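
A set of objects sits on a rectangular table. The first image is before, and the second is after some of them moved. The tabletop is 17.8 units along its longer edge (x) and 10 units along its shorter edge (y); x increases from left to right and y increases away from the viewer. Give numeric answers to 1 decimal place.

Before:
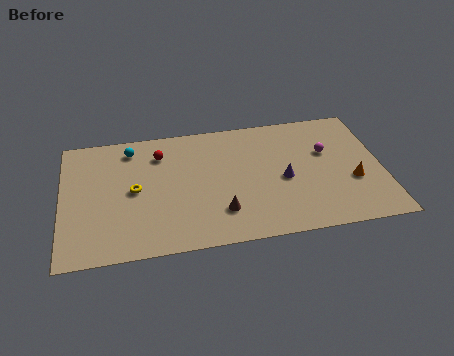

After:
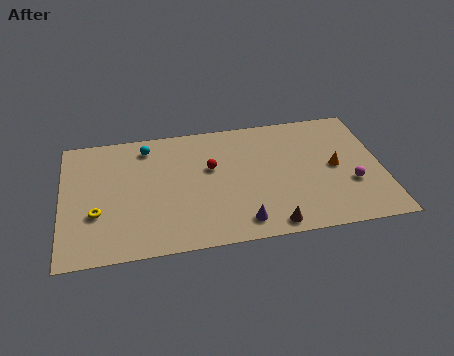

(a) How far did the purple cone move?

3.9

The purple cone moved from about (12.3, 4.5) to (9.8, 1.5), a distance of √(2.5² + 3.0²) ≈ 3.9.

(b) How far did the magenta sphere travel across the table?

3.0

The magenta sphere was near (14.8, 6.3) before and (16.0, 3.5) after, so it travelled √(1.2² + 2.8²) ≈ 3.0 units.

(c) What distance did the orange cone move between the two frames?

1.6

The orange cone moved from about (16.1, 3.7) to (15.2, 5.0), a distance of √(0.9² + 1.3²) ≈ 1.6.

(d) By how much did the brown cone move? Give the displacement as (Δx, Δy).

(2.7, -1.5)

The brown cone was at about (8.7, 2.5) and moved to about (11.4, 1.0).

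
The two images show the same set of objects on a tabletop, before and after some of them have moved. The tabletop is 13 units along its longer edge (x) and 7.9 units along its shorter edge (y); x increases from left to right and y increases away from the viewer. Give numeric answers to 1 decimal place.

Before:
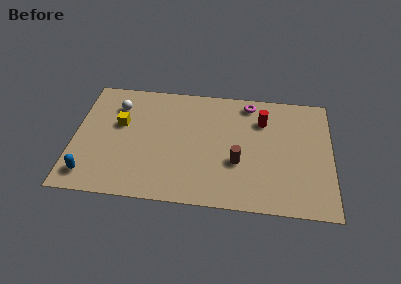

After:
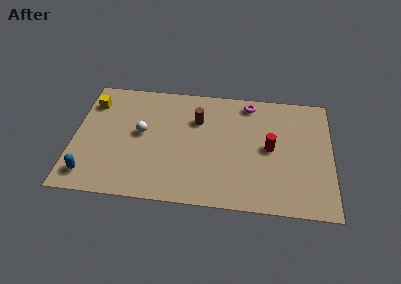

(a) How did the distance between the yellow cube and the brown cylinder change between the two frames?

-0.9

Before: roughly 6.3 units apart; after: 5.4. That's 0.9 units closer together.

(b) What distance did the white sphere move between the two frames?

2.1

The white sphere moved from about (2.1, 6.0) to (3.4, 4.3), a distance of √(1.3² + 1.7²) ≈ 2.1.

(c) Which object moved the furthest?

the brown cylinder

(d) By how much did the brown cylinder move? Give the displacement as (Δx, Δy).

(-2.1, 2.6)

From the two frames, the brown cylinder sits at roughly (8.3, 2.9) before and (6.2, 5.5) after.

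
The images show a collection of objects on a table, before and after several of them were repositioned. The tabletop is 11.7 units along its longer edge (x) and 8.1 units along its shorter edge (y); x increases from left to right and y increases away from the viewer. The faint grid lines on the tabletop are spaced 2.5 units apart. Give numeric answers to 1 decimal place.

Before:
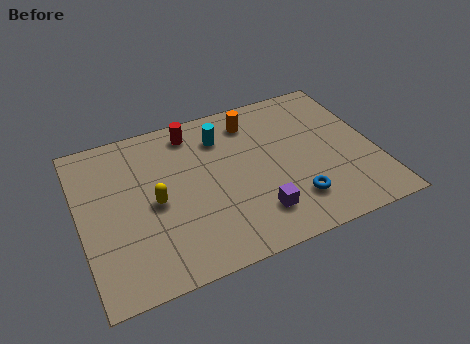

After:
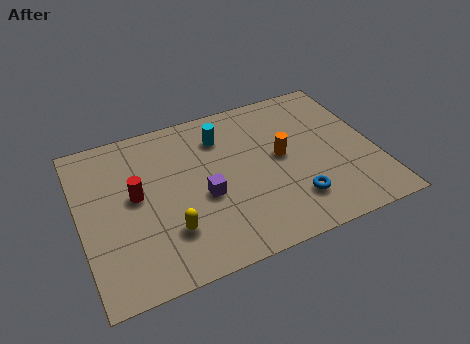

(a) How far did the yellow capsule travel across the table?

1.6

The yellow capsule moved from about (2.9, 3.8) to (3.3, 2.2), a distance of √(0.4² + 1.6²) ≈ 1.6.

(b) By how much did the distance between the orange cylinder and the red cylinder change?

+3.4

Before: roughly 2.4 units apart; after: 5.8. That's 3.4 units further apart.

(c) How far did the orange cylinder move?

2.5

The orange cylinder was near (7.1, 6.6) before and (8.0, 4.3) after, so it travelled √(0.9² + 2.3²) ≈ 2.5 units.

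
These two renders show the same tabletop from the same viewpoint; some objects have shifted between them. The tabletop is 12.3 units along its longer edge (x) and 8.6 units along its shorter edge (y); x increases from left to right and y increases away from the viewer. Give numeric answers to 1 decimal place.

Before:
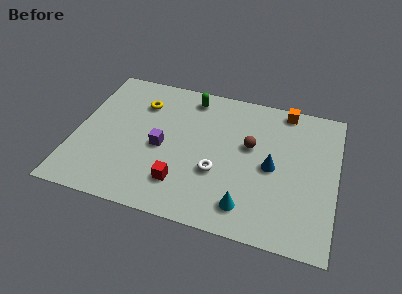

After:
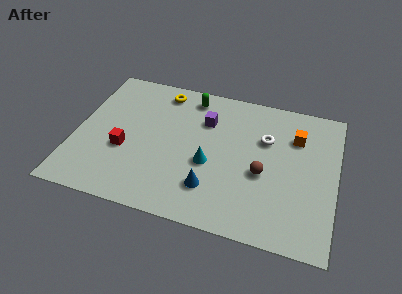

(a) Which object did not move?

the green capsule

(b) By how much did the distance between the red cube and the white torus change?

+5.0

They were about 1.9 units apart before and 6.9 after — 5.0 units further apart.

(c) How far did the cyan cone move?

2.8

From (8.3, 1.5) to (6.4, 3.5), the cyan cone covered √(1.9² + 2.0²) ≈ 2.8 units.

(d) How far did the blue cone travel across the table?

3.4

From (9.3, 4.1) to (6.6, 2.1), the blue cone covered √(2.7² + 2.0²) ≈ 3.4 units.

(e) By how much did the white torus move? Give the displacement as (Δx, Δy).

(2.1, 2.6)

From the two frames, the white torus sits at roughly (6.8, 3.1) before and (8.9, 5.7) after.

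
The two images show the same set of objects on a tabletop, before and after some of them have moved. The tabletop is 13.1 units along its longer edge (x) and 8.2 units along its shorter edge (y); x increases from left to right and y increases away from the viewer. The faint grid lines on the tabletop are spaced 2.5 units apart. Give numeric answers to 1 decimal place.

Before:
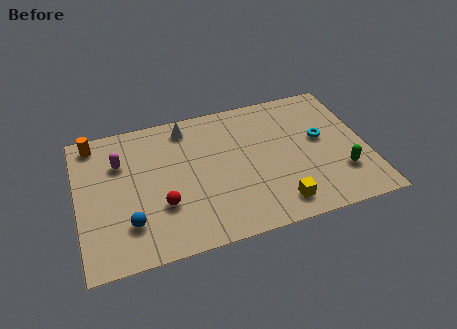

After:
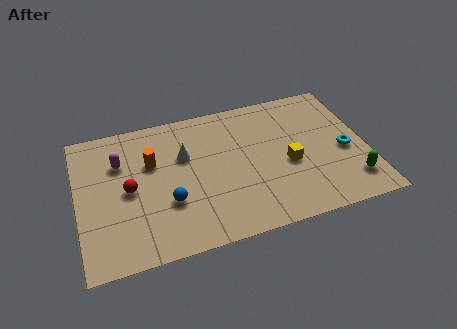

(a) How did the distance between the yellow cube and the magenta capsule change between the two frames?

-0.3

Before: roughly 8.1 units apart; after: 7.8. That's 0.3 units closer together.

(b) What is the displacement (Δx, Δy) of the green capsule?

(0.4, -0.6)

The green capsule was at about (11.8, 2.3) and moved to about (12.2, 1.7).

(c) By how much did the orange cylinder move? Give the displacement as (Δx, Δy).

(2.5, -1.9)

The orange cylinder started near (0.9, 7.2) and ended near (3.4, 5.3).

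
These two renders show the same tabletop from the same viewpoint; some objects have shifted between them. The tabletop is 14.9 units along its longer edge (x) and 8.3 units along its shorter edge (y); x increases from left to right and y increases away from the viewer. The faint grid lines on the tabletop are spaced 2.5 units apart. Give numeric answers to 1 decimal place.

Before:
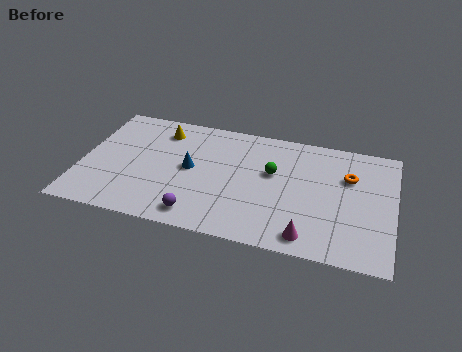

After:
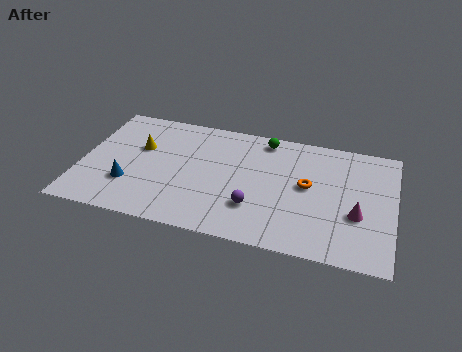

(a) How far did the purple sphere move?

2.9

The purple sphere was near (5.8, 1.2) before and (8.4, 2.4) after, so it travelled √(2.6² + 1.2²) ≈ 2.9 units.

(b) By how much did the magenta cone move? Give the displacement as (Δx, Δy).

(2.2, 2.0)

The magenta cone was at about (11.0, 1.1) and moved to about (13.2, 3.1).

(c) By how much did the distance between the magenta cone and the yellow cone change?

+1.4

They were about 9.3 units apart before and 10.7 after — 1.4 units further apart.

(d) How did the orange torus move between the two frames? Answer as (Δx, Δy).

(-1.9, -1.1)

The orange torus started near (12.7, 5.6) and ended near (10.8, 4.5).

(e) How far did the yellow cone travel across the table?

1.7

From (3.6, 6.7) to (2.7, 5.2), the yellow cone covered √(0.9² + 1.5²) ≈ 1.7 units.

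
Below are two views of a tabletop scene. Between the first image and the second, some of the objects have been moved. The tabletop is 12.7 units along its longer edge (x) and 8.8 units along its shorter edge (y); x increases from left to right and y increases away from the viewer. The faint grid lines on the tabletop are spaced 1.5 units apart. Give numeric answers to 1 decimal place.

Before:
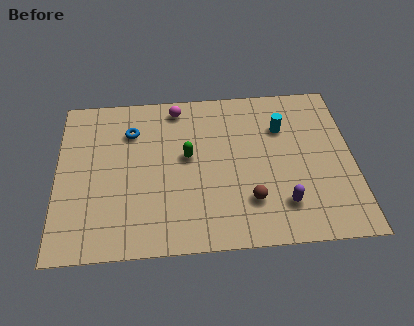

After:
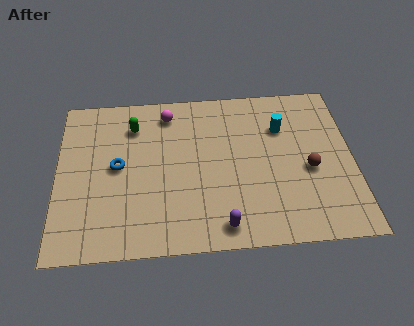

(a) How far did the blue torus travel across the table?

2.0

From (3.2, 6.5) to (2.6, 4.6), the blue torus covered √(0.6² + 1.9²) ≈ 2.0 units.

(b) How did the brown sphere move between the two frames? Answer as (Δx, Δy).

(2.6, 1.5)

The brown sphere was at about (8.2, 2.3) and moved to about (10.8, 3.8).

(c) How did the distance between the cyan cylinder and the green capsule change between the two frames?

+2.1

Before: roughly 4.3 units apart; after: 6.4. That's 2.1 units further apart.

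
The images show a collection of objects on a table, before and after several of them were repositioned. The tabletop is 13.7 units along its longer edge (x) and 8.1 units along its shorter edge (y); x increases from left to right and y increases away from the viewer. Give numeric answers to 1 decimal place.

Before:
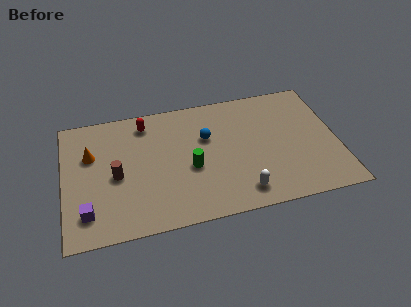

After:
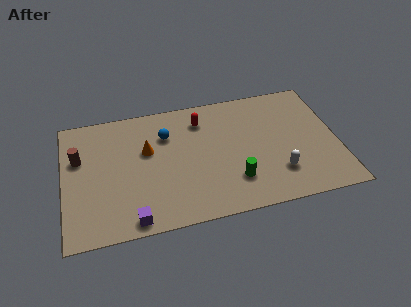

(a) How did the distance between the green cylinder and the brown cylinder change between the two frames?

+4.5

They were about 3.7 units apart before and 8.2 after — 4.5 units further apart.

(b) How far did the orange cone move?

2.8

The orange cone was near (1.4, 5.3) before and (4.2, 5.0) after, so it travelled √(2.8² + 0.3²) ≈ 2.8 units.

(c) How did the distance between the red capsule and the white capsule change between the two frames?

-1.5

They were about 7.1 units apart before and 5.6 after — 1.5 units closer together.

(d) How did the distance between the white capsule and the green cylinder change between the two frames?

-1.0

The distance was about 3.2 in the first image and 2.2 in the second, so they moved 1.0 units closer together.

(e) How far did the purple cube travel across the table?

2.4

The purple cube moved from about (1.1, 1.7) to (3.3, 0.8), a distance of √(2.2² + 0.9²) ≈ 2.4.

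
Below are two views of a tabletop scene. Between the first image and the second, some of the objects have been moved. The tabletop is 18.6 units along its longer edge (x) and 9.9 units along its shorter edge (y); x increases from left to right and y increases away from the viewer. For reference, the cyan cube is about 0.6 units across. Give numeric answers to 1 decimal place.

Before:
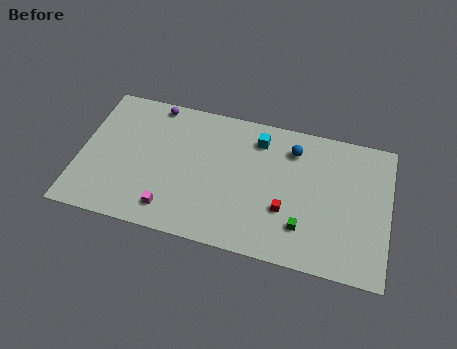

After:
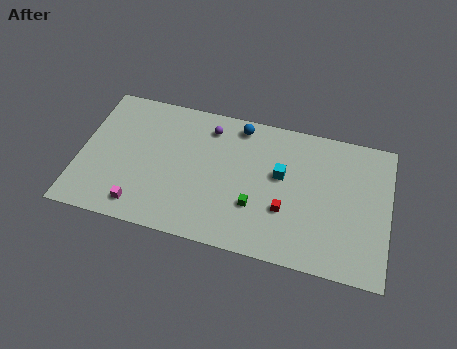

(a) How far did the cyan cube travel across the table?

2.7

From (10.6, 8.0) to (12.1, 5.8), the cyan cube covered √(1.5² + 2.2²) ≈ 2.7 units.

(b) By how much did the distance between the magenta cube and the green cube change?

-0.9

They were about 7.9 units apart before and 7.0 after — 0.9 units closer together.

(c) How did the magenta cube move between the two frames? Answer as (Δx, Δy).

(-1.8, -0.2)

From the two frames, the magenta cube sits at roughly (5.7, 1.7) before and (3.9, 1.5) after.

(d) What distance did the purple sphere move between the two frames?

3.5

From (4.2, 9.0) to (7.6, 8.1), the purple sphere covered √(3.4² + 0.9²) ≈ 3.5 units.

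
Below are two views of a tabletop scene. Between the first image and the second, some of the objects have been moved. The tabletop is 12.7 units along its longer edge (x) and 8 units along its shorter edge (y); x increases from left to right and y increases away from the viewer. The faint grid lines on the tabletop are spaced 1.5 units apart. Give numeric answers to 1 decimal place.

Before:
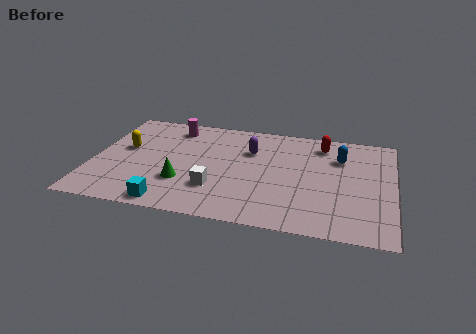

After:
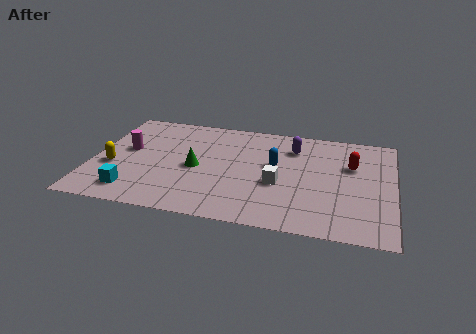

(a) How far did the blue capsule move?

2.9

The blue capsule was near (10.4, 5.7) before and (7.7, 4.6) after, so it travelled √(2.7² + 1.1²) ≈ 2.9 units.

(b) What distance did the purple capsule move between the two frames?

1.9

The purple capsule moved from about (6.6, 5.5) to (8.4, 6.1), a distance of √(1.8² + 0.6²) ≈ 1.9.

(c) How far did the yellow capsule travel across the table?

1.6

The yellow capsule moved from about (1.3, 4.6) to (0.9, 3.1), a distance of √(0.4² + 1.5²) ≈ 1.6.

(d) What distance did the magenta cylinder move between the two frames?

2.8

The magenta cylinder moved from about (3.2, 6.7) to (1.4, 4.5), a distance of √(1.8² + 2.2²) ≈ 2.8.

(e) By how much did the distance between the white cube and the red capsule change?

-2.5

They were about 6.1 units apart before and 3.6 after — 2.5 units closer together.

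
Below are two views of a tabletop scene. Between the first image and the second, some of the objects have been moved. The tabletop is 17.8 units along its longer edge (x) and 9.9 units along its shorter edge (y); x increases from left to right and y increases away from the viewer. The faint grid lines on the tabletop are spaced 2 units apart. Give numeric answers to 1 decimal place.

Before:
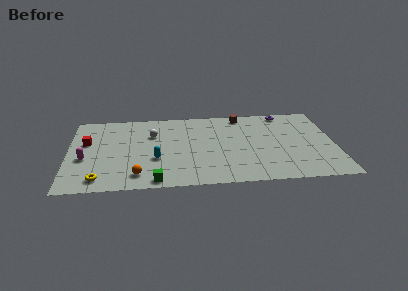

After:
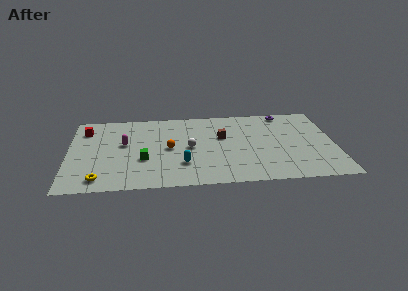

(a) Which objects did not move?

the yellow torus and the purple torus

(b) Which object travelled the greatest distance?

the orange sphere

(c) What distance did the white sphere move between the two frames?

3.1

The white sphere was near (5.6, 6.8) before and (8.1, 4.9) after, so it travelled √(2.5² + 1.9²) ≈ 3.1 units.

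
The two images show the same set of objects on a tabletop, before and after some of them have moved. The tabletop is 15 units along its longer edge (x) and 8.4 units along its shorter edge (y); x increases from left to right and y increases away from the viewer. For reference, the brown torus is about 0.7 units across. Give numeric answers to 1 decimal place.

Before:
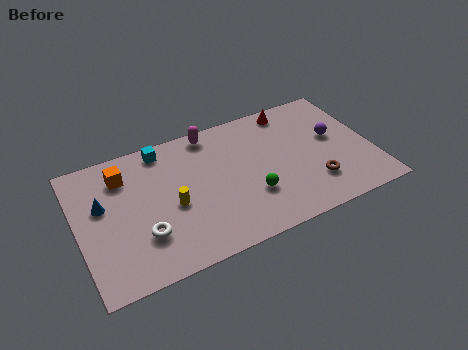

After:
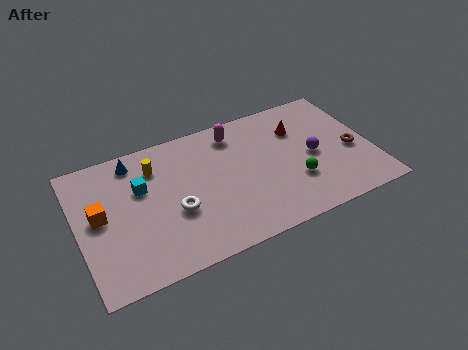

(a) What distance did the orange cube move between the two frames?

2.4

From (2.5, 6.5) to (1.1, 4.5), the orange cube covered √(1.4² + 2.0²) ≈ 2.4 units.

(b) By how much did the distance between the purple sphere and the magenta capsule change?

-1.9

They were about 6.7 units apart before and 4.8 after — 1.9 units closer together.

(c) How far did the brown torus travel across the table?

2.6

From (11.8, 2.2) to (14.0, 3.6), the brown torus covered √(2.2² + 1.4²) ≈ 2.6 units.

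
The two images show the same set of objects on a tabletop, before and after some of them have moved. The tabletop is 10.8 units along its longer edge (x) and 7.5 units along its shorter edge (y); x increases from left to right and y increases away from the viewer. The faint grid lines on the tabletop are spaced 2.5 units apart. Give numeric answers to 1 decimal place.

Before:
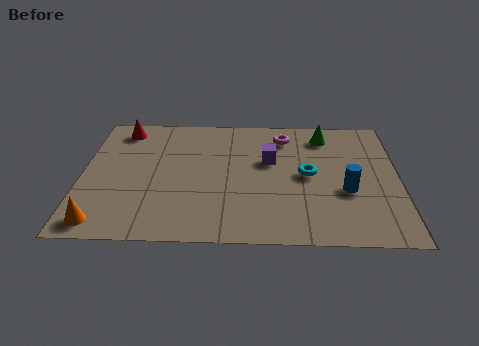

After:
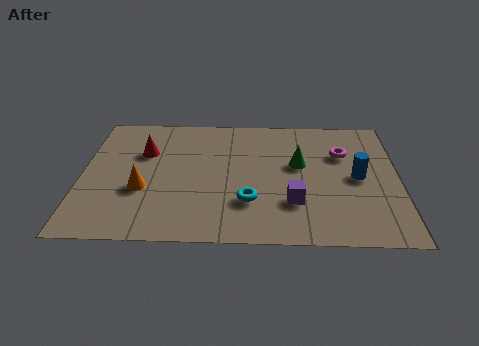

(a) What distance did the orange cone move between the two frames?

2.3

From (0.8, 0.9) to (2.1, 2.8), the orange cone covered √(1.3² + 1.9²) ≈ 2.3 units.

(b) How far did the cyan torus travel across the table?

2.6

The cyan torus moved from about (7.7, 3.8) to (5.7, 2.2), a distance of √(2.0² + 1.6²) ≈ 2.6.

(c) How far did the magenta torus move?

2.2

The magenta torus was near (6.9, 6.1) before and (8.9, 5.1) after, so it travelled √(2.0² + 1.0²) ≈ 2.2 units.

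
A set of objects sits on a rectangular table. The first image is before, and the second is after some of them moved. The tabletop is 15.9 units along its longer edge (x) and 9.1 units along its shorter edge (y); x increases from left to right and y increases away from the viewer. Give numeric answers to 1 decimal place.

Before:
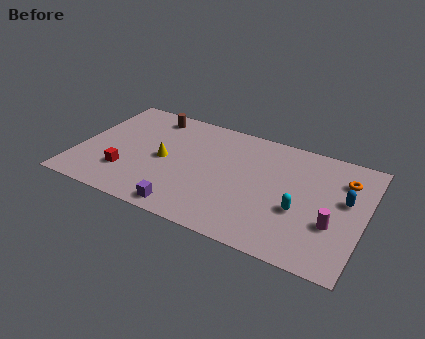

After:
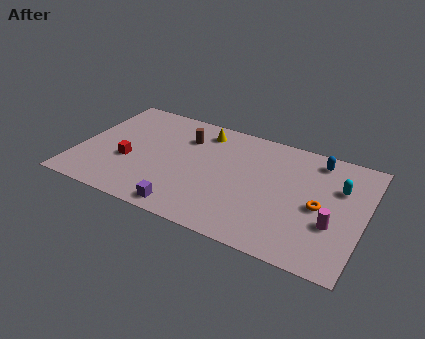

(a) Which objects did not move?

the purple cube and the magenta cylinder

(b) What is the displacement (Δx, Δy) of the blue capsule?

(-1.8, 2.5)

The blue capsule was at about (14.8, 5.3) and moved to about (13.0, 7.8).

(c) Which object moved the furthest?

the yellow cone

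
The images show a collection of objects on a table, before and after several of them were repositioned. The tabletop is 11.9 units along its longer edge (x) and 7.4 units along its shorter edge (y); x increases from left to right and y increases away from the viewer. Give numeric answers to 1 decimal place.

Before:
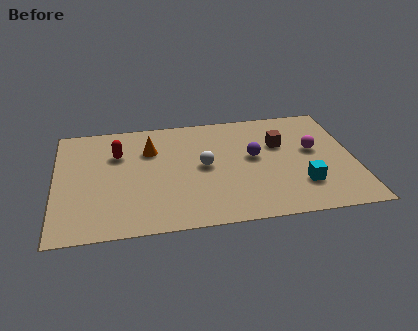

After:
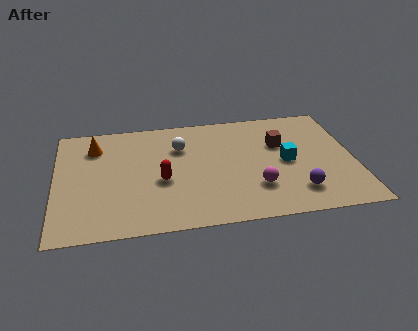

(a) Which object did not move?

the brown cube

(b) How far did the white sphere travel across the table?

1.7

The white sphere moved from about (5.9, 3.8) to (5.0, 5.2), a distance of √(0.9² + 1.4²) ≈ 1.7.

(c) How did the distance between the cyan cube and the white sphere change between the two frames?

+0.3

The distance was about 4.2 in the first image and 4.5 in the second, so they moved 0.3 units further apart.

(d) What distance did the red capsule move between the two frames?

2.6

From (2.5, 5.1) to (4.2, 3.1), the red capsule covered √(1.7² + 2.0²) ≈ 2.6 units.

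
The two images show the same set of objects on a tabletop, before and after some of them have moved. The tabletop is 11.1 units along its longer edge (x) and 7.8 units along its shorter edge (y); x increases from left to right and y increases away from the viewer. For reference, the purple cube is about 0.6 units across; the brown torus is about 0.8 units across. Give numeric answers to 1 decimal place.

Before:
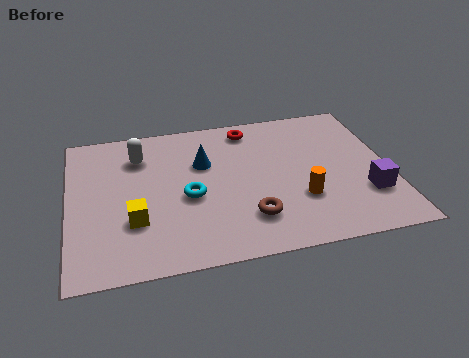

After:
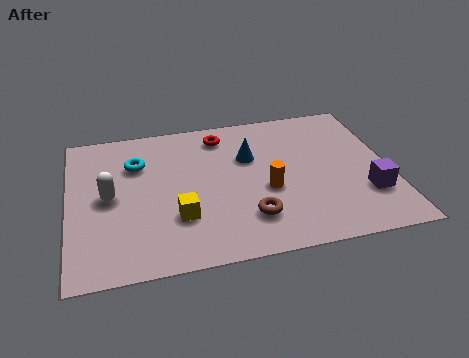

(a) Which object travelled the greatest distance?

the cyan torus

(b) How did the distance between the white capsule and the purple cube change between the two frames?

+0.4

The distance was about 8.5 in the first image and 8.9 in the second, so they moved 0.4 units further apart.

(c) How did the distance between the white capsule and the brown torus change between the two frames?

-0.3

The distance was about 5.4 in the first image and 5.1 in the second, so they moved 0.3 units closer together.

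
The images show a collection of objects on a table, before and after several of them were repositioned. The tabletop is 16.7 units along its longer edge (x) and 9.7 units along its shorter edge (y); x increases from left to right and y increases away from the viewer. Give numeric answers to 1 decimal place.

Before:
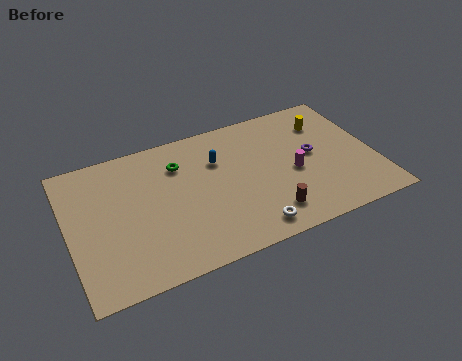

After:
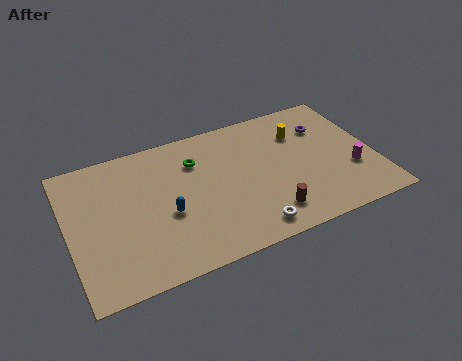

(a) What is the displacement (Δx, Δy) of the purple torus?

(0.9, 1.8)

The purple torus started near (13.4, 5.2) and ended near (14.3, 7.0).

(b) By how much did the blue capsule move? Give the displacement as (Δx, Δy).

(-3.1, -2.7)

From the two frames, the blue capsule sits at roughly (8.3, 6.7) before and (5.2, 4.0) after.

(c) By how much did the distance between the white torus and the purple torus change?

+1.9

They were about 5.6 units apart before and 7.5 after — 1.9 units further apart.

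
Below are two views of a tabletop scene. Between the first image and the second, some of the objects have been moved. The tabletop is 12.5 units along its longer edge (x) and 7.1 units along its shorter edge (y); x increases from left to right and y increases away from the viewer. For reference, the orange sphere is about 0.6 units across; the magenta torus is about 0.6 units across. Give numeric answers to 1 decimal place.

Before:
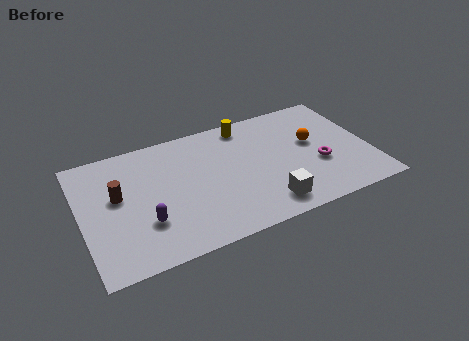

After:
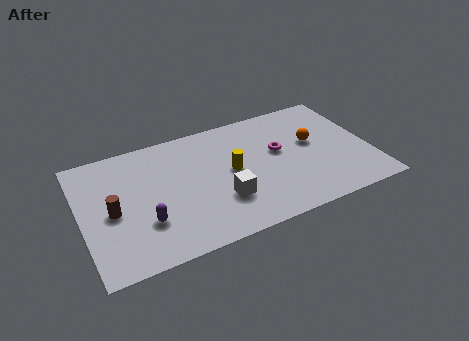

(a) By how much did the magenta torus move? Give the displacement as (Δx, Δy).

(-1.6, 1.4)

The magenta torus started near (10.2, 2.7) and ended near (8.6, 4.1).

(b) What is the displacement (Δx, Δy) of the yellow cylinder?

(-0.9, -2.5)

From the two frames, the yellow cylinder sits at roughly (7.4, 6.2) before and (6.5, 3.7) after.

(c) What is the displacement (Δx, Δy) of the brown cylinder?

(-0.3, -0.8)

From the two frames, the brown cylinder sits at roughly (1.6, 4.1) before and (1.3, 3.3) after.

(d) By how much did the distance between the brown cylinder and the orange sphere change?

+0.3

The distance was about 8.5 in the first image and 8.8 in the second, so they moved 0.3 units further apart.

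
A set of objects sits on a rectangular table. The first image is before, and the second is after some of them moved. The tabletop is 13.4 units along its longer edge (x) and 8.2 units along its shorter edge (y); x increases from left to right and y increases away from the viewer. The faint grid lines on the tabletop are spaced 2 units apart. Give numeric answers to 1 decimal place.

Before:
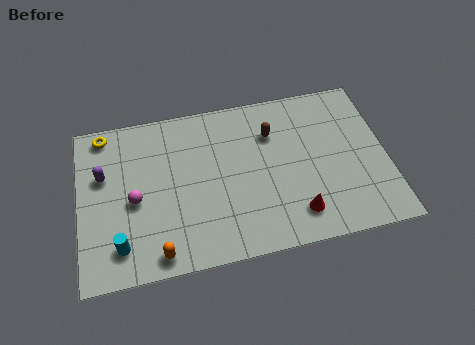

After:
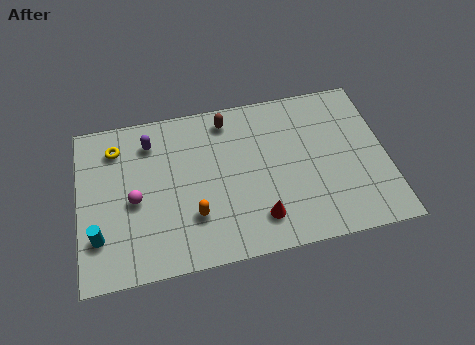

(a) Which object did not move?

the magenta sphere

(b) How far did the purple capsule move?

2.5

The purple capsule moved from about (1.1, 5.2) to (3.2, 6.5), a distance of √(2.1² + 1.3²) ≈ 2.5.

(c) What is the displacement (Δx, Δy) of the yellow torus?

(0.5, -0.8)

The yellow torus was at about (1.2, 7.3) and moved to about (1.7, 6.5).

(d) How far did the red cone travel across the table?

1.6

The red cone moved from about (9.3, 1.6) to (7.7, 1.7), a distance of √(1.6² + 0.1²) ≈ 1.6.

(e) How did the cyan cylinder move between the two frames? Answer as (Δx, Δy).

(-0.9, 0.6)

The cyan cylinder was at about (1.7, 1.6) and moved to about (0.8, 2.2).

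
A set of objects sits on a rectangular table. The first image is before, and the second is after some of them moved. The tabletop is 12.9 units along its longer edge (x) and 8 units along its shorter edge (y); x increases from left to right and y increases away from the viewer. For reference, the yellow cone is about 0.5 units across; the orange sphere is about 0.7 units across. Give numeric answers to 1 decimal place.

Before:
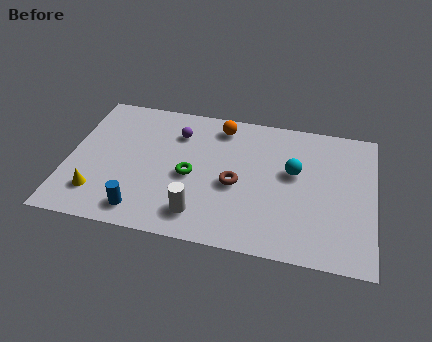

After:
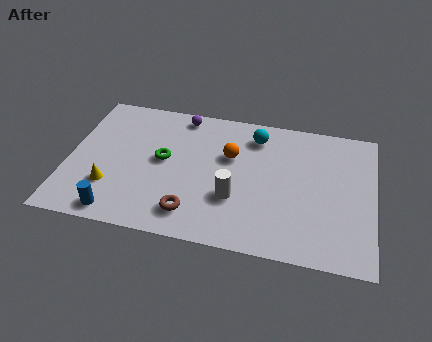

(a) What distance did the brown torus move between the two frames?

2.6

The brown torus was near (7.1, 3.5) before and (5.4, 1.5) after, so it travelled √(1.7² + 2.0²) ≈ 2.6 units.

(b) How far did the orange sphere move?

1.8

The orange sphere moved from about (6.3, 6.8) to (6.8, 5.1), a distance of √(0.5² + 1.7²) ≈ 1.8.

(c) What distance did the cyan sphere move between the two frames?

2.5

The cyan sphere moved from about (9.5, 4.7) to (7.8, 6.5), a distance of √(1.7² + 1.8²) ≈ 2.5.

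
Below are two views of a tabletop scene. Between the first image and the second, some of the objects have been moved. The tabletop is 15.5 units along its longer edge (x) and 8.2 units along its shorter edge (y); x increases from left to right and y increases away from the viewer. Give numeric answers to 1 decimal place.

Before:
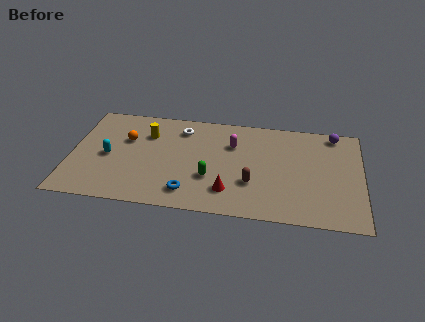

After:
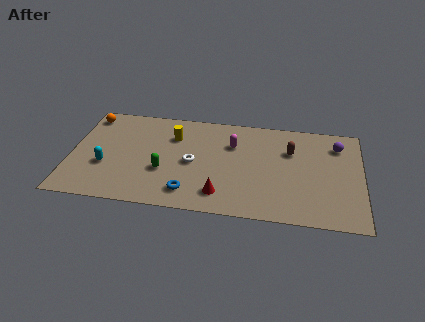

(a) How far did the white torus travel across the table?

2.8

The white torus was near (5.8, 6.6) before and (6.5, 3.9) after, so it travelled √(0.7² + 2.7²) ≈ 2.8 units.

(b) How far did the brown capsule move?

3.5

From (9.7, 2.7) to (11.7, 5.6), the brown capsule covered √(2.0² + 2.9²) ≈ 3.5 units.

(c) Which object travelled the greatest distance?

the brown capsule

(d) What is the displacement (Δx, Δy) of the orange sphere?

(-2.1, 1.7)

From the two frames, the orange sphere sits at roughly (2.9, 5.3) before and (0.8, 7.0) after.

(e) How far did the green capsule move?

2.5

The green capsule moved from about (7.5, 2.8) to (5.0, 3.0), a distance of √(2.5² + 0.2²) ≈ 2.5.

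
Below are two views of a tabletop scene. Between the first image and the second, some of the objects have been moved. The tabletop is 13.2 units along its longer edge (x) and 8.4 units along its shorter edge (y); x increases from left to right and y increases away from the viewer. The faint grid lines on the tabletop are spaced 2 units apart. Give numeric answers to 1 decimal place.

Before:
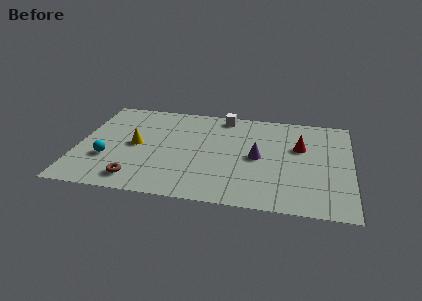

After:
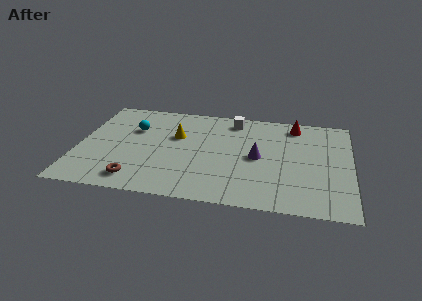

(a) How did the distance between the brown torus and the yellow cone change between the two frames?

+1.4

Before: roughly 2.9 units apart; after: 4.3. That's 1.4 units further apart.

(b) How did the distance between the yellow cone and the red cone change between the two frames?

-2.0

The distance was about 8.0 in the first image and 6.0 in the second, so they moved 2.0 units closer together.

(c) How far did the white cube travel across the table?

0.6

The white cube moved from about (6.9, 7.5) to (7.4, 7.2), a distance of √(0.5² + 0.3²) ≈ 0.6.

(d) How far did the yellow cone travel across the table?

2.2

The yellow cone was near (2.8, 4.2) before and (4.7, 5.3) after, so it travelled √(1.9² + 1.1²) ≈ 2.2 units.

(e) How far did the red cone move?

1.9

The red cone was near (10.7, 5.3) before and (10.4, 7.2) after, so it travelled √(0.3² + 1.9²) ≈ 1.9 units.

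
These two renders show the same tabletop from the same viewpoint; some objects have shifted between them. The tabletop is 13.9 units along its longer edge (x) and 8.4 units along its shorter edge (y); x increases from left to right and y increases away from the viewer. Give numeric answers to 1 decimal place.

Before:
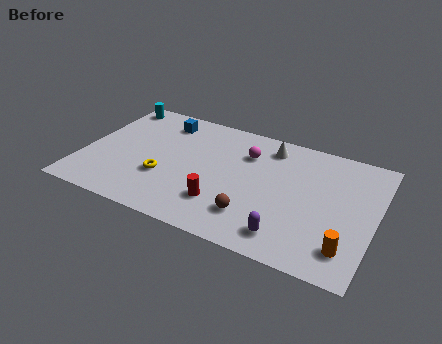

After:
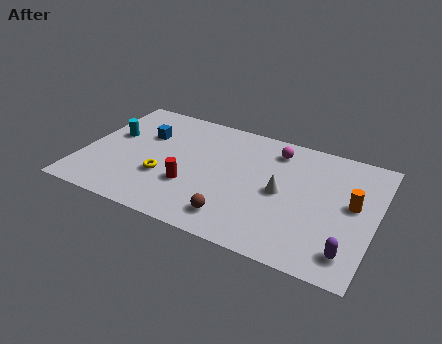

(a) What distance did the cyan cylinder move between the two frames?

2.4

The cyan cylinder was near (0.9, 7.4) before and (1.2, 5.0) after, so it travelled √(0.3² + 2.4²) ≈ 2.4 units.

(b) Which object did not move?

the yellow torus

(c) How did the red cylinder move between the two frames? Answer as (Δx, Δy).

(-1.6, 0.6)

The red cylinder started near (6.9, 2.2) and ended near (5.3, 2.8).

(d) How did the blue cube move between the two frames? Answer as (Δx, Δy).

(-0.7, -1.3)

The blue cube was at about (3.4, 6.9) and moved to about (2.7, 5.6).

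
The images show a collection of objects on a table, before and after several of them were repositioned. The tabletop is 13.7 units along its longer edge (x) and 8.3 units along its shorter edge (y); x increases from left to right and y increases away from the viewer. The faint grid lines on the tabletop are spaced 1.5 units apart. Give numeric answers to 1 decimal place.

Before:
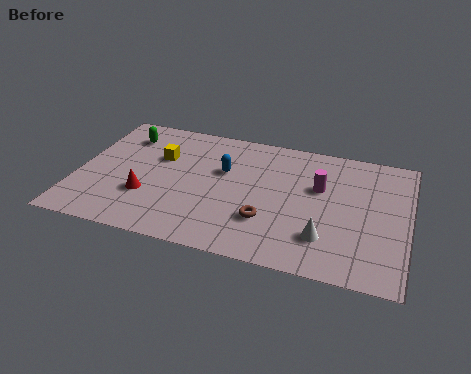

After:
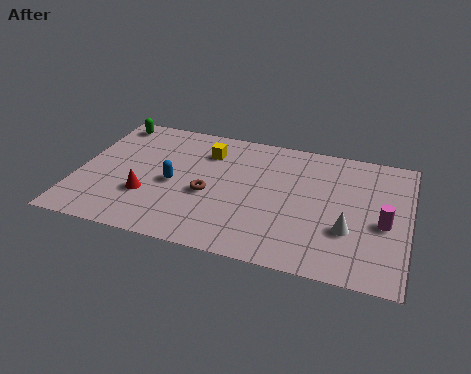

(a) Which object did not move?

the red cone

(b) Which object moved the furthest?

the magenta cylinder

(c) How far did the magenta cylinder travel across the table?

3.1

From (10.0, 5.2) to (12.7, 3.6), the magenta cylinder covered √(2.7² + 1.6²) ≈ 3.1 units.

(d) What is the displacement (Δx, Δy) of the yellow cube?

(1.9, 0.9)

From the two frames, the yellow cube sits at roughly (3.3, 5.4) before and (5.2, 6.3) after.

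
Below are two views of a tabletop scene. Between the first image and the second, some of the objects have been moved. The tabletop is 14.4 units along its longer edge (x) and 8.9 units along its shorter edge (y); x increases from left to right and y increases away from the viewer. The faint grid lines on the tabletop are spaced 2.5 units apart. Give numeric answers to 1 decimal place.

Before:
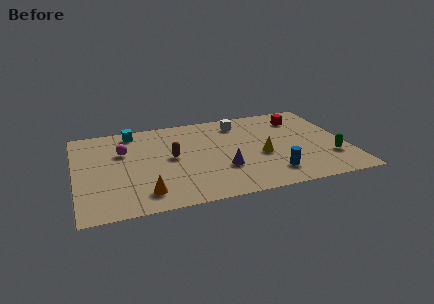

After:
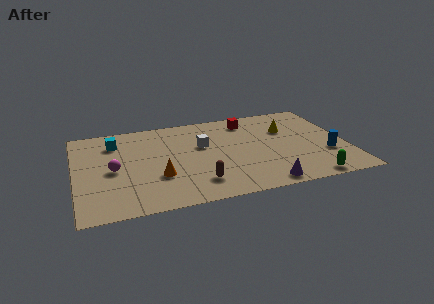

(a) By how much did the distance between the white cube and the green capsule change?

+0.6

Before: roughly 6.5 units apart; after: 7.1. That's 0.6 units further apart.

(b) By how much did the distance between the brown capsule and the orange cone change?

-1.2

Before: roughly 3.5 units apart; after: 2.3. That's 1.2 units closer together.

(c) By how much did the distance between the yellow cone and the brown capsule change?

+1.7

The distance was about 4.8 in the first image and 6.5 in the second, so they moved 1.7 units further apart.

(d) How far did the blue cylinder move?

3.3

The blue cylinder was near (10.2, 1.8) before and (13.3, 3.0) after, so it travelled √(3.1² + 1.2²) ≈ 3.3 units.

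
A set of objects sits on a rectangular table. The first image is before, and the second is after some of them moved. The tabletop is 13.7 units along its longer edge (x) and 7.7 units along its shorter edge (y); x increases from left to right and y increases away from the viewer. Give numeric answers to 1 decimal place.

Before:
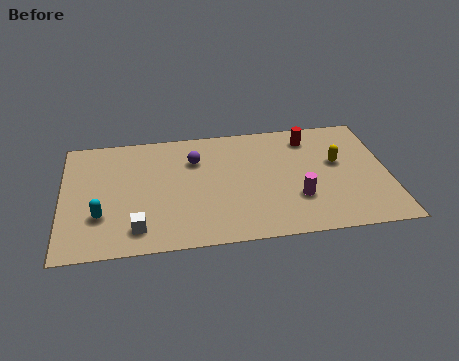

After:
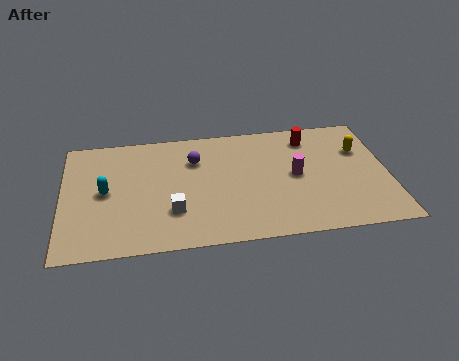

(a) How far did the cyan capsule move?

1.5

The cyan capsule was near (1.6, 2.4) before and (1.8, 3.9) after, so it travelled √(0.2² + 1.5²) ≈ 1.5 units.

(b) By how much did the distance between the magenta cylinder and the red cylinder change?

-1.5

Before: roughly 4.0 units apart; after: 2.5. That's 1.5 units closer together.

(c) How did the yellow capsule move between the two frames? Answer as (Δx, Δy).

(1.0, 0.7)

From the two frames, the yellow capsule sits at roughly (11.6, 4.5) before and (12.6, 5.2) after.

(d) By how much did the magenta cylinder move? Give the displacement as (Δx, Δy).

(0.0, 1.5)

The magenta cylinder was at about (9.8, 2.4) and moved to about (9.8, 3.9).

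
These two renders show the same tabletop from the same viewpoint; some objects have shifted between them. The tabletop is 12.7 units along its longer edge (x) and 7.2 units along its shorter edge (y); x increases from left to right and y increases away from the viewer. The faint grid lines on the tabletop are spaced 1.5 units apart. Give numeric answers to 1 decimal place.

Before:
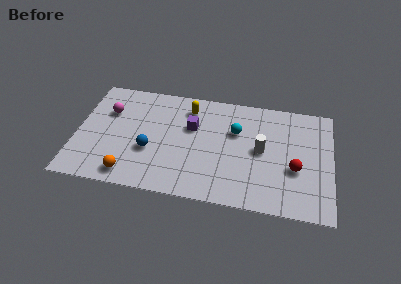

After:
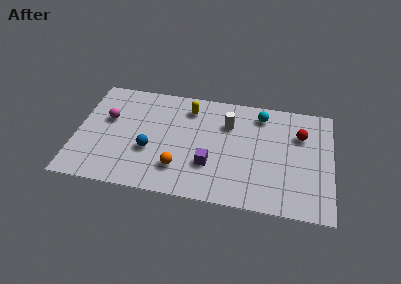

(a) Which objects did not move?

the blue sphere and the yellow capsule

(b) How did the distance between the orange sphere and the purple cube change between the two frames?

-3.0

They were about 4.6 units apart before and 1.6 after — 3.0 units closer together.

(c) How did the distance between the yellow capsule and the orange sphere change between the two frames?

-1.5

The distance was about 5.5 in the first image and 4.0 in the second, so they moved 1.5 units closer together.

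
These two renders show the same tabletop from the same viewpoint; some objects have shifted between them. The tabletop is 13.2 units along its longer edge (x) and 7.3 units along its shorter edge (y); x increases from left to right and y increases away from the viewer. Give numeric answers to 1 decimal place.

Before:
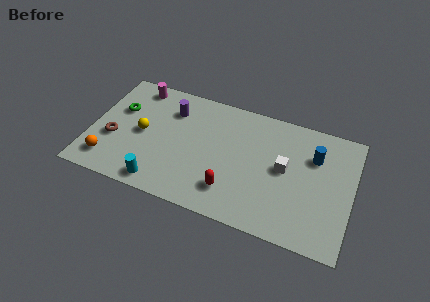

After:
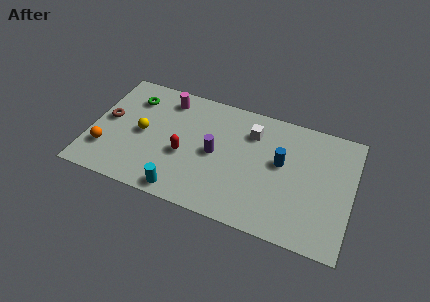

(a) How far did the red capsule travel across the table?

2.8

The red capsule moved from about (7.3, 1.7) to (4.8, 3.0), a distance of √(2.5² + 1.3²) ≈ 2.8.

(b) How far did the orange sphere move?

0.6

The orange sphere was near (1.1, 1.4) before and (0.9, 2.0) after, so it travelled √(0.2² + 0.6²) ≈ 0.6 units.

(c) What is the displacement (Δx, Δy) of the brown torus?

(-0.4, 1.1)

The brown torus started near (1.2, 2.8) and ended near (0.8, 3.9).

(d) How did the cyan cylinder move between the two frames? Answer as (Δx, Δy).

(1.1, -0.1)

From the two frames, the cyan cylinder sits at roughly (3.8, 0.9) before and (4.9, 0.8) after.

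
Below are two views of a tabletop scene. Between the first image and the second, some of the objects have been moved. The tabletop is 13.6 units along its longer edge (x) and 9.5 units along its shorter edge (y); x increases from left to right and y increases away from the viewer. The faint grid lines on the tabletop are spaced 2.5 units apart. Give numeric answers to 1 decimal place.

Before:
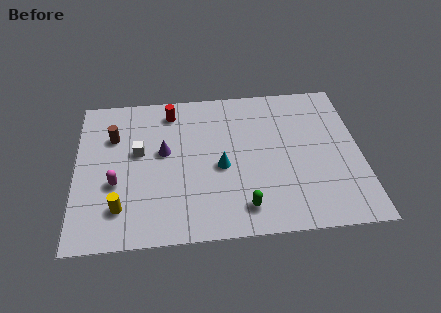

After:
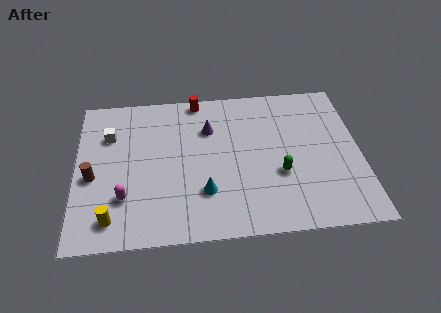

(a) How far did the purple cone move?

2.6

From (4.2, 5.4) to (6.4, 6.7), the purple cone covered √(2.2² + 1.3²) ≈ 2.6 units.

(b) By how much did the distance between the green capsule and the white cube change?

+2.4

Before: roughly 6.3 units apart; after: 8.7. That's 2.4 units further apart.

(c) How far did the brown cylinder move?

2.7

From (1.8, 6.6) to (0.8, 4.1), the brown cylinder covered √(1.0² + 2.5²) ≈ 2.7 units.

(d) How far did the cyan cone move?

1.7

The cyan cone moved from about (6.9, 4.2) to (6.1, 2.7), a distance of √(0.8² + 1.5²) ≈ 1.7.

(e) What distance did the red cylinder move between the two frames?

1.5

From (4.6, 8.0) to (5.9, 8.7), the red cylinder covered √(1.3² + 0.7²) ≈ 1.5 units.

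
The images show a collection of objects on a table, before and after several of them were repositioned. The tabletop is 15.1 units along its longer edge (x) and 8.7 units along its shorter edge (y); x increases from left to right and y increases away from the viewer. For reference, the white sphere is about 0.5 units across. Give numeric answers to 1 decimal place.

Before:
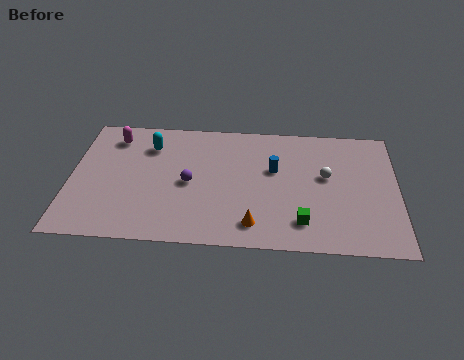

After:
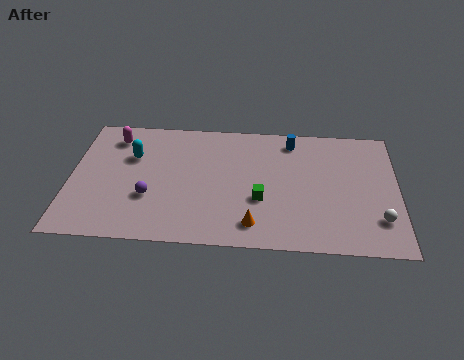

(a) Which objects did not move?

the magenta capsule and the orange cone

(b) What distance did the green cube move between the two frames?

2.4

From (10.7, 1.8) to (8.8, 3.2), the green cube covered √(1.9² + 1.4²) ≈ 2.4 units.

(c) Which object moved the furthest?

the white sphere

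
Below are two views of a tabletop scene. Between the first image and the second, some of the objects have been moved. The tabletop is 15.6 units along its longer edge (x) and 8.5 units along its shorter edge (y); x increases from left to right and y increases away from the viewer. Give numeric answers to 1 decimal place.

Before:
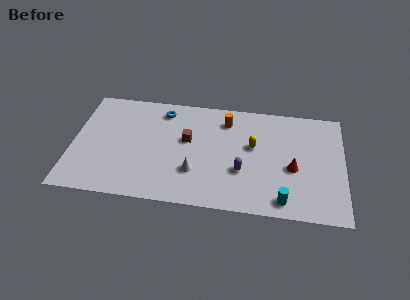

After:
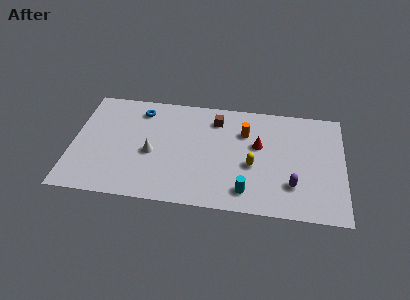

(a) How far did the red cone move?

2.5

The red cone was near (12.7, 3.6) before and (10.7, 5.1) after, so it travelled √(2.0² + 1.5²) ≈ 2.5 units.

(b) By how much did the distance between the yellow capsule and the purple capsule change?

+0.5

Before: roughly 2.1 units apart; after: 2.6. That's 0.5 units further apart.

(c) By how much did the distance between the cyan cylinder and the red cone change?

+1.1

The distance was about 2.5 in the first image and 3.6 in the second, so they moved 1.1 units further apart.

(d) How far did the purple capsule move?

3.0

The purple capsule was near (9.8, 3.0) before and (12.7, 2.3) after, so it travelled √(2.9² + 0.7²) ≈ 3.0 units.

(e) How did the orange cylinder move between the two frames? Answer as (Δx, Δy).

(1.1, -0.8)

The orange cylinder started near (8.8, 6.8) and ended near (9.9, 6.0).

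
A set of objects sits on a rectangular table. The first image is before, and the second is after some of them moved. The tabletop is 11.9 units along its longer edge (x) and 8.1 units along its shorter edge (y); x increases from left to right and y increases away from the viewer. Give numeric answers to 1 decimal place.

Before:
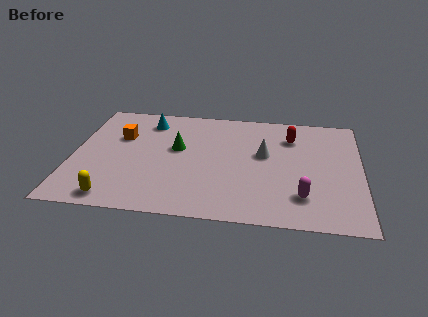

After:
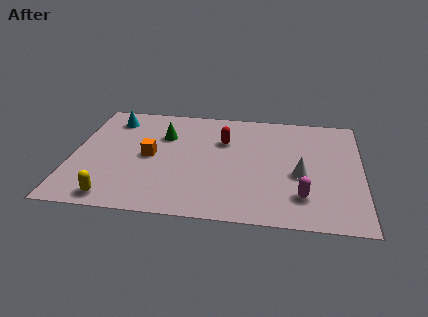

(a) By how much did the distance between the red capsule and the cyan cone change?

-1.2

Before: roughly 6.0 units apart; after: 4.8. That's 1.2 units closer together.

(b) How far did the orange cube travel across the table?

1.8

From (1.9, 5.3) to (3.2, 4.0), the orange cube covered √(1.3² + 1.3²) ≈ 1.8 units.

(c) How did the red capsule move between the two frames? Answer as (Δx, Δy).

(-2.8, -0.6)

The red capsule started near (9.0, 6.1) and ended near (6.2, 5.5).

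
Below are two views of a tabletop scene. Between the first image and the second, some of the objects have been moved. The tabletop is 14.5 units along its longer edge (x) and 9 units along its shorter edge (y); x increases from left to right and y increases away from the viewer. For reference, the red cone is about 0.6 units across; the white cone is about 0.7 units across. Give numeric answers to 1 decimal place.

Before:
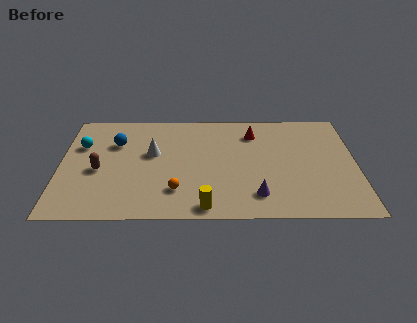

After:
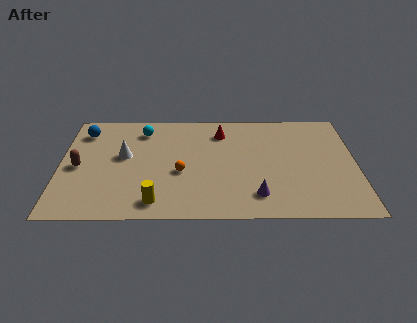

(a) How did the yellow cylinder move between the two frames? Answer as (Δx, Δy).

(-2.4, 0.4)

From the two frames, the yellow cylinder sits at roughly (7.1, 0.9) before and (4.7, 1.3) after.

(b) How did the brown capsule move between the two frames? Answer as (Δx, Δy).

(-1.0, 0.3)

From the two frames, the brown capsule sits at roughly (1.9, 3.9) before and (0.9, 4.2) after.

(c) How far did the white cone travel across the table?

1.4

The white cone was near (4.5, 5.3) before and (3.1, 5.1) after, so it travelled √(1.4² + 0.2²) ≈ 1.4 units.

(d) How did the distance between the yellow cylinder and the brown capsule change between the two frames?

-1.2

They were about 6.0 units apart before and 4.8 after — 1.2 units closer together.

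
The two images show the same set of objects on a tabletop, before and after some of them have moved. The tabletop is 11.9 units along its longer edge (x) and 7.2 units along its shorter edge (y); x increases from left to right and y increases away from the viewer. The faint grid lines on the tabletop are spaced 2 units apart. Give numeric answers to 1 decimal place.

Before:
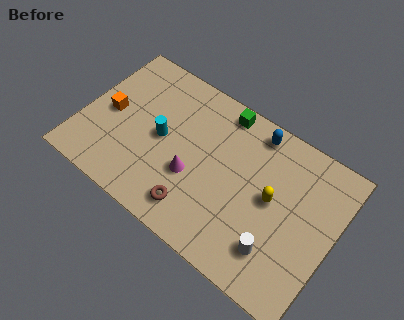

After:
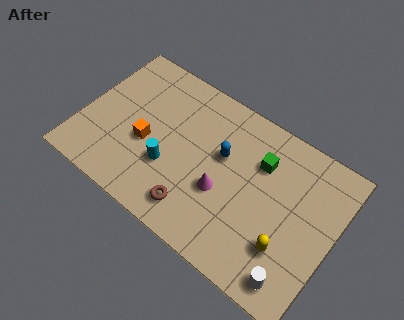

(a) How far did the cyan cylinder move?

1.3

From (3.7, 3.6) to (4.3, 2.5), the cyan cylinder covered √(0.6² + 1.1²) ≈ 1.3 units.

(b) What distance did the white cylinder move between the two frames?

1.2

From (9.6, 1.7) to (10.6, 1.0), the white cylinder covered √(1.0² + 0.7²) ≈ 1.2 units.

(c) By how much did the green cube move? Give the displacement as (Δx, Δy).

(2.1, -1.3)

From the two frames, the green cube sits at roughly (6.1, 6.4) before and (8.2, 5.1) after.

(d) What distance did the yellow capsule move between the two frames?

2.0

The yellow capsule moved from about (9.0, 3.8) to (10.0, 2.1), a distance of √(1.0² + 1.7²) ≈ 2.0.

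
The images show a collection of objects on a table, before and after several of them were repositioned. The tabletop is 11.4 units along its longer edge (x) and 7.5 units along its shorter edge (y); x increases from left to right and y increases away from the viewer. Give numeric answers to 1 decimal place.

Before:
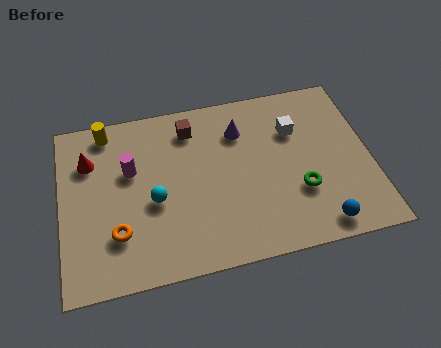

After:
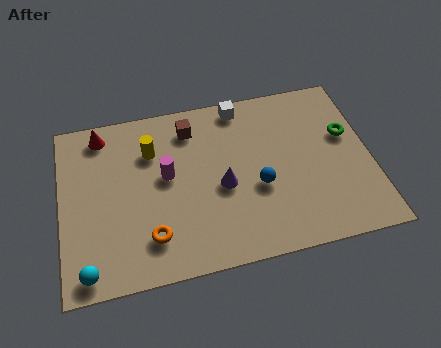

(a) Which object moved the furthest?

the cyan sphere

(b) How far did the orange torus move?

1.3

From (2.0, 2.1) to (3.2, 1.7), the orange torus covered √(1.2² + 0.4²) ≈ 1.3 units.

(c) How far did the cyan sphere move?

3.5

The cyan sphere was near (3.4, 3.2) before and (0.9, 0.8) after, so it travelled √(2.5² + 2.4²) ≈ 3.5 units.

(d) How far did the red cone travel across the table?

1.2

The red cone moved from about (1.1, 5.4) to (1.6, 6.5), a distance of √(0.5² + 1.1²) ≈ 1.2.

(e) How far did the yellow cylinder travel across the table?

2.0

The yellow cylinder moved from about (1.8, 6.6) to (3.4, 5.4), a distance of √(1.6² + 1.2²) ≈ 2.0.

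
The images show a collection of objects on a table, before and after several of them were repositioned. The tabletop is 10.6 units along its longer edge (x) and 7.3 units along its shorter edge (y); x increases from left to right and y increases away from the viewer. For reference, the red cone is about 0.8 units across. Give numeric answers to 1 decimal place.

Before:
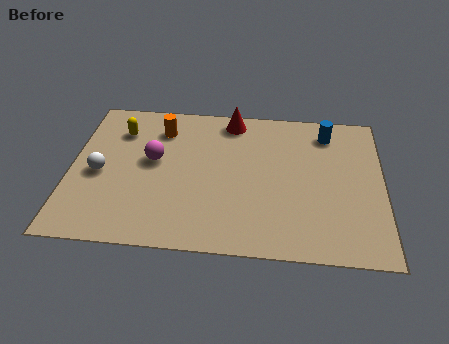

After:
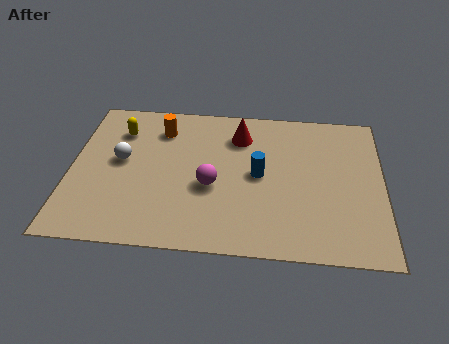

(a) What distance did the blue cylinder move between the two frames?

3.3

The blue cylinder moved from about (8.7, 6.0) to (6.4, 3.7), a distance of √(2.3² + 2.3²) ≈ 3.3.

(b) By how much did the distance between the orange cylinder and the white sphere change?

-1.0

They were about 3.1 units apart before and 2.1 after — 1.0 units closer together.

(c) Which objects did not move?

the orange cylinder and the yellow capsule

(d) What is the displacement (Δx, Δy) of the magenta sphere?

(2.0, -1.1)

From the two frames, the magenta sphere sits at roughly (2.8, 4.1) before and (4.8, 3.0) after.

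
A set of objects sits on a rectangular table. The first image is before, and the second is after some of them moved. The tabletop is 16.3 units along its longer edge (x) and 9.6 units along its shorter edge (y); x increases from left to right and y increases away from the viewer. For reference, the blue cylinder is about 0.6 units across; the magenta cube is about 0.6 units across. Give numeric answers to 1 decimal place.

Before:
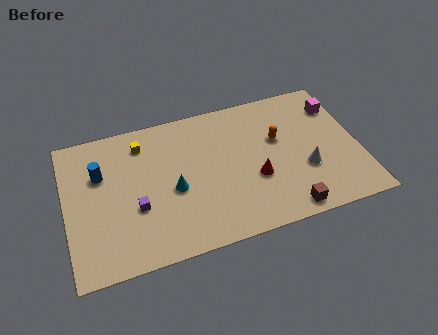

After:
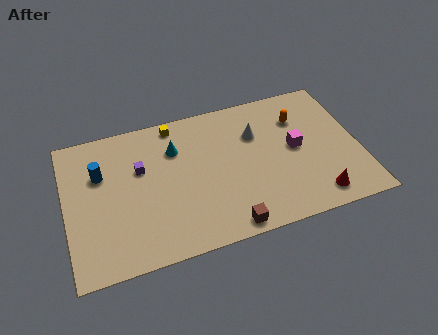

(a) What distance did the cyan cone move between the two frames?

2.7

The cyan cone moved from about (5.9, 4.2) to (6.2, 6.9), a distance of √(0.3² + 2.7²) ≈ 2.7.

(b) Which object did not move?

the blue cylinder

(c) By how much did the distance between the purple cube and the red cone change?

+3.9

They were about 6.6 units apart before and 10.5 after — 3.9 units further apart.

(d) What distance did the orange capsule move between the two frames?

1.7

From (11.9, 5.9) to (13.2, 7.0), the orange capsule covered √(1.3² + 1.1²) ≈ 1.7 units.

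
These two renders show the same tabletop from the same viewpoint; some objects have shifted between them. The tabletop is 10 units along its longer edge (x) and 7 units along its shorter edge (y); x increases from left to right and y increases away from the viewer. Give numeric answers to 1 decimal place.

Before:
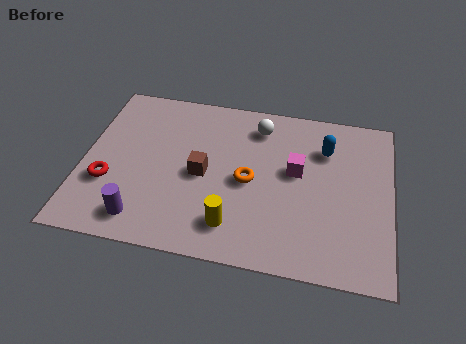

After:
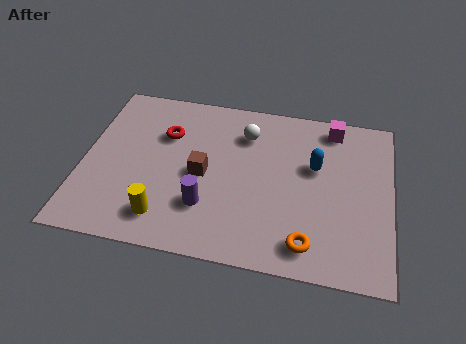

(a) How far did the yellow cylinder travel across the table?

2.2

The yellow cylinder was near (5.0, 1.4) before and (2.8, 1.3) after, so it travelled √(2.2² + 0.1²) ≈ 2.2 units.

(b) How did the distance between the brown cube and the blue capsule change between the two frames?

-0.6

Before: roughly 4.3 units apart; after: 3.7. That's 0.6 units closer together.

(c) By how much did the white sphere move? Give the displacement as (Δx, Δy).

(-0.4, -0.4)

The white sphere started near (5.6, 5.7) and ended near (5.2, 5.3).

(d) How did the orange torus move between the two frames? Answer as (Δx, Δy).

(2.0, -2.2)

The orange torus was at about (5.4, 3.3) and moved to about (7.4, 1.1).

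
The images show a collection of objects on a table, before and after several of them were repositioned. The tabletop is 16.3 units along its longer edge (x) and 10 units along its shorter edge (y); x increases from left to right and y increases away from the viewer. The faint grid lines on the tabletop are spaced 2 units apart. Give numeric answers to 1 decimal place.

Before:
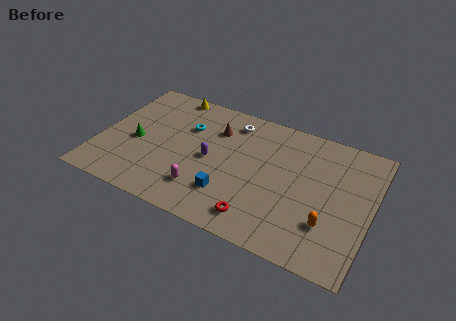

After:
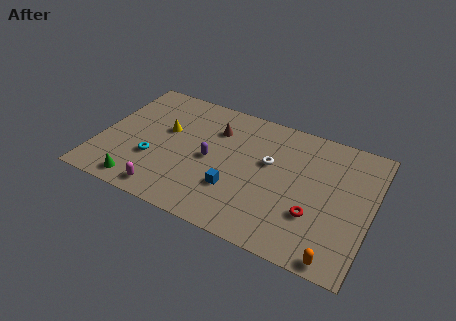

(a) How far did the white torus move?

3.4

The white torus moved from about (7.6, 8.3) to (10.1, 6.0), a distance of √(2.5² + 2.3²) ≈ 3.4.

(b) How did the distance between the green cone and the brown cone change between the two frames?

+1.8

Before: roughly 5.4 units apart; after: 7.2. That's 1.8 units further apart.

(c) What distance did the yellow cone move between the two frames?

3.2

The yellow cone moved from about (3.6, 9.2) to (3.8, 6.0), a distance of √(0.2² + 3.2²) ≈ 3.2.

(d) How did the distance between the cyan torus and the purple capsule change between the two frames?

+1.0

The distance was about 2.6 in the first image and 3.6 in the second, so they moved 1.0 units further apart.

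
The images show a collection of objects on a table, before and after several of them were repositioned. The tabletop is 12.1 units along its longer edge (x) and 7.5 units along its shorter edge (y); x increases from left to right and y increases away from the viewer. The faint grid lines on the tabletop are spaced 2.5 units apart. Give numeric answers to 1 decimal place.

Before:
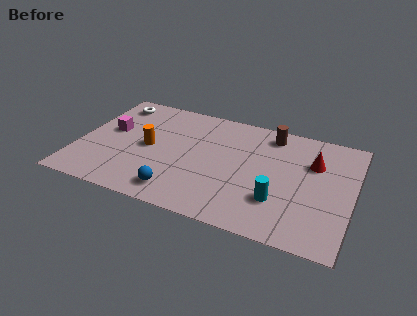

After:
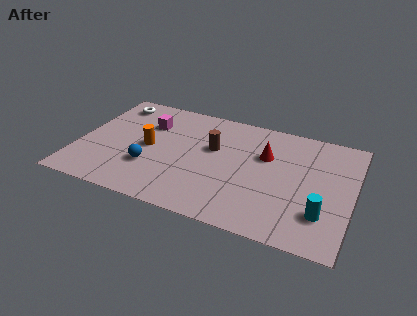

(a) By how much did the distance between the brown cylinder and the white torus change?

-2.1

Before: roughly 7.1 units apart; after: 5.0. That's 2.1 units closer together.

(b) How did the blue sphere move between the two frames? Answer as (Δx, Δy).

(-1.4, 1.2)

The blue sphere was at about (4.7, 1.2) and moved to about (3.3, 2.4).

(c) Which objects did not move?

the orange cylinder and the white torus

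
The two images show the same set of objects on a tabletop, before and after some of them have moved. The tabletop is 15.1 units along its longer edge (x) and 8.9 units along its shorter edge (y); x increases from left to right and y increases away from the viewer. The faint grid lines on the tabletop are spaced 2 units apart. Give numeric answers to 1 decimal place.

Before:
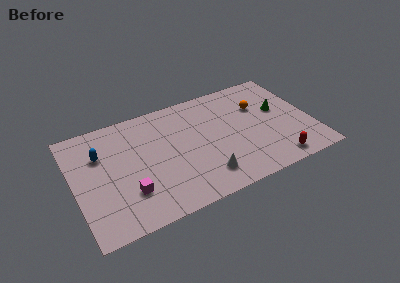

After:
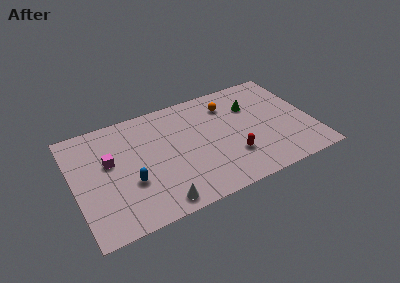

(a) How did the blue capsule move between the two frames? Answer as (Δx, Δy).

(1.6, -2.9)

The blue capsule started near (1.8, 6.1) and ended near (3.4, 3.2).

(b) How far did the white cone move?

3.1

The white cone moved from about (7.9, 1.8) to (4.9, 1.0), a distance of √(3.0² + 0.8²) ≈ 3.1.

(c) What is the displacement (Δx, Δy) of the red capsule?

(-2.6, 1.5)

From the two frames, the red capsule sits at roughly (12.4, 1.1) before and (9.8, 2.6) after.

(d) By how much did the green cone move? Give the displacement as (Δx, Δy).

(-1.7, 1.0)

The green cone started near (13.2, 5.2) and ended near (11.5, 6.2).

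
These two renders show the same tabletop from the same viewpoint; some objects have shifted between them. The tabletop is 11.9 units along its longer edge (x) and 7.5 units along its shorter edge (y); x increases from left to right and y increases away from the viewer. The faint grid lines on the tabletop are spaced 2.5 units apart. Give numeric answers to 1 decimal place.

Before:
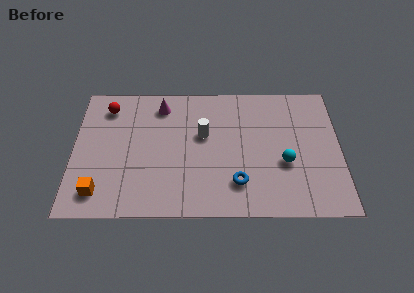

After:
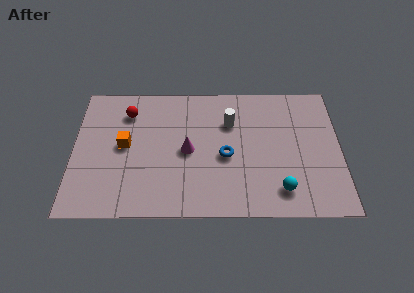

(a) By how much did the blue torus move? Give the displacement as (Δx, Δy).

(-0.5, 1.5)

From the two frames, the blue torus sits at roughly (7.3, 1.8) before and (6.8, 3.3) after.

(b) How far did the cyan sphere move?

1.5

The cyan sphere moved from about (9.4, 2.9) to (9.2, 1.4), a distance of √(0.2² + 1.5²) ≈ 1.5.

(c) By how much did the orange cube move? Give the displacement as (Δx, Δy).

(1.1, 2.6)

The orange cube was at about (1.2, 1.3) and moved to about (2.3, 3.9).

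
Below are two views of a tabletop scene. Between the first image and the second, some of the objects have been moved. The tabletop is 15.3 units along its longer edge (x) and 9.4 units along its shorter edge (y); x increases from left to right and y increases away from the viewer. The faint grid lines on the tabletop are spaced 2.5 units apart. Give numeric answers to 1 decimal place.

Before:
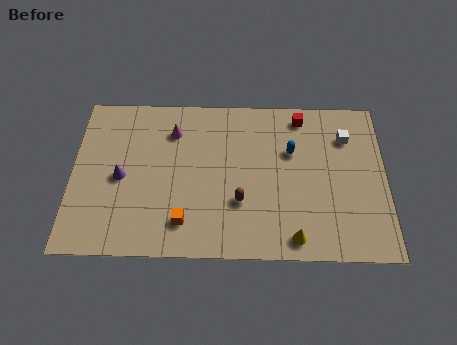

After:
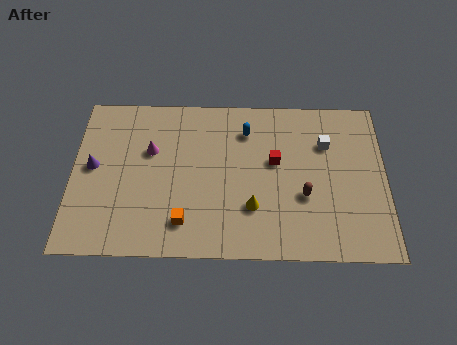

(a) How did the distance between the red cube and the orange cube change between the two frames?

-2.8

The distance was about 8.5 in the first image and 5.7 in the second, so they moved 2.8 units closer together.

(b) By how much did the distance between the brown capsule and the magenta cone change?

+2.6

They were about 5.3 units apart before and 7.9 after — 2.6 units further apart.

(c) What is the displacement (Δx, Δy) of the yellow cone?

(-2.0, 1.7)

The yellow cone started near (10.8, 1.1) and ended near (8.8, 2.8).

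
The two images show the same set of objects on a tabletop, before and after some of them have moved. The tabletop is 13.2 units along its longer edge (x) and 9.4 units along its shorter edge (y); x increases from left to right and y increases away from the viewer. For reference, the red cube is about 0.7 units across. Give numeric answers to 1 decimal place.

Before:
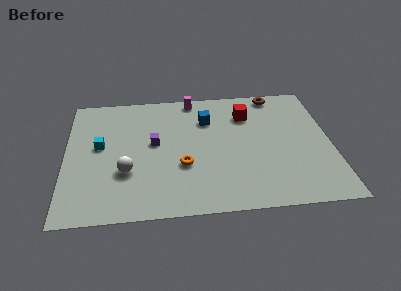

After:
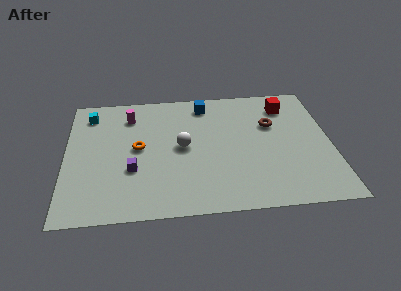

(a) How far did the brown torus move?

2.4

The brown torus was near (10.6, 8.5) before and (10.3, 6.1) after, so it travelled √(0.3² + 2.4²) ≈ 2.4 units.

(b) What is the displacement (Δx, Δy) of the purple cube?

(-1.1, -1.9)

The purple cube started near (4.4, 5.2) and ended near (3.3, 3.3).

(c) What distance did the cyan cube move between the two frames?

2.5

From (1.7, 5.2) to (1.2, 7.7), the cyan cube covered √(0.5² + 2.5²) ≈ 2.5 units.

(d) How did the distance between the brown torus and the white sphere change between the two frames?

-4.6

Before: roughly 9.3 units apart; after: 4.7. That's 4.6 units closer together.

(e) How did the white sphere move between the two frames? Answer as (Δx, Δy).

(2.8, 1.6)

The white sphere was at about (3.0, 3.2) and moved to about (5.8, 4.8).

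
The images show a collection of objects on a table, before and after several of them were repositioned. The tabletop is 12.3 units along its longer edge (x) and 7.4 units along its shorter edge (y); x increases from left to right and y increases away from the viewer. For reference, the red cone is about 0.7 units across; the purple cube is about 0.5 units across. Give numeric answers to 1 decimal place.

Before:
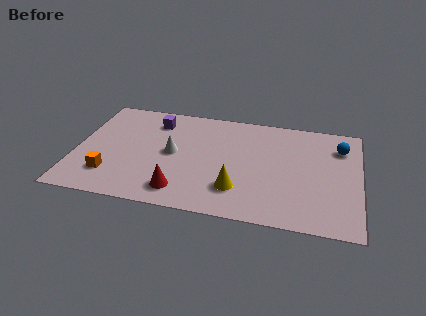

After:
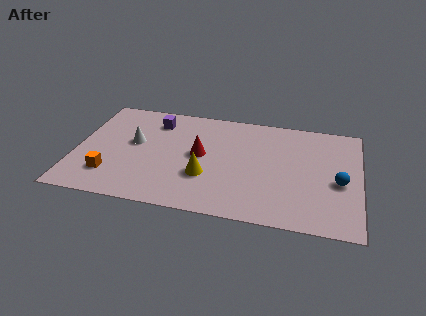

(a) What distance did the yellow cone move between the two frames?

1.5

The yellow cone moved from about (7.1, 1.9) to (5.7, 2.5), a distance of √(1.4² + 0.6²) ≈ 1.5.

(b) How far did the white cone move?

1.7

The white cone moved from about (4.2, 3.8) to (2.5, 4.2), a distance of √(1.7² + 0.4²) ≈ 1.7.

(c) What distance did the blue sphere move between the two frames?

2.4

From (11.4, 5.6) to (11.4, 3.2), the blue sphere covered √(0.0² + 2.4²) ≈ 2.4 units.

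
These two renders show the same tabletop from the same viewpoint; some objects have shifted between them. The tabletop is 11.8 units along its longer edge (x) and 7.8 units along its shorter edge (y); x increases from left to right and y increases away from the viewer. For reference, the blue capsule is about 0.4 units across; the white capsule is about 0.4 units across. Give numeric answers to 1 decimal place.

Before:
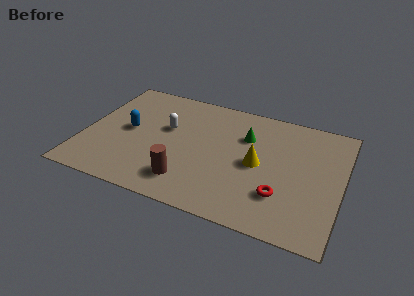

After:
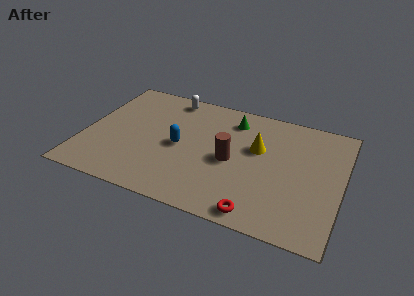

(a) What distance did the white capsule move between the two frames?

2.2

From (3.7, 4.7) to (3.6, 6.9), the white capsule covered √(0.1² + 2.2²) ≈ 2.2 units.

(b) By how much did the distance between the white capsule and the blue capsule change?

+1.5

The distance was about 1.8 in the first image and 3.3 in the second, so they moved 1.5 units further apart.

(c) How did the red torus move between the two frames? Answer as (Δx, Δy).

(-0.9, -1.4)

The red torus was at about (9.2, 2.2) and moved to about (8.3, 0.8).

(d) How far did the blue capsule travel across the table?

2.4

The blue capsule moved from about (2.0, 4.0) to (4.4, 3.7), a distance of √(2.4² + 0.3²) ≈ 2.4.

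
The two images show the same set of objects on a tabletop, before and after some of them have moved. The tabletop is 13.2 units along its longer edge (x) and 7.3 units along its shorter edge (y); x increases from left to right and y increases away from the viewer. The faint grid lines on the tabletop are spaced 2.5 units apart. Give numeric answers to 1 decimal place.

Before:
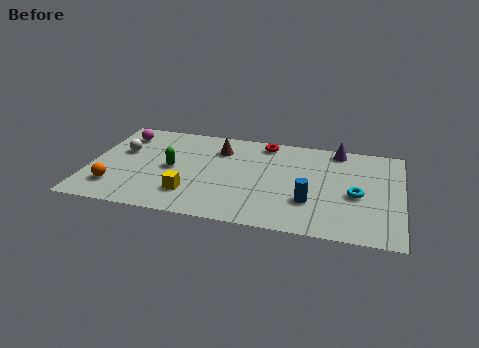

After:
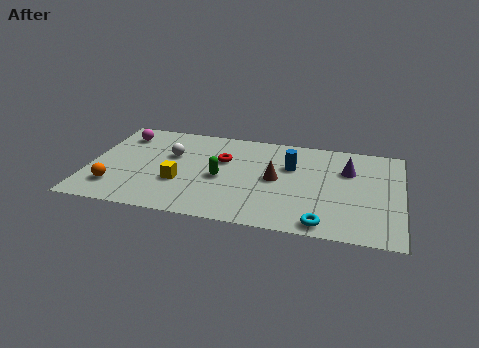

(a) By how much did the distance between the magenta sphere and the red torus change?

-1.6

They were about 6.1 units apart before and 4.5 after — 1.6 units closer together.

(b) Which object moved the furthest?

the brown cone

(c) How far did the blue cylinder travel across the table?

2.7

The blue cylinder moved from about (9.4, 2.3) to (8.5, 4.8), a distance of √(0.9² + 2.5²) ≈ 2.7.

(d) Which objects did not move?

the orange sphere and the magenta sphere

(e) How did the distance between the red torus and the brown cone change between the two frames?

+0.4

They were about 2.1 units apart before and 2.5 after — 0.4 units further apart.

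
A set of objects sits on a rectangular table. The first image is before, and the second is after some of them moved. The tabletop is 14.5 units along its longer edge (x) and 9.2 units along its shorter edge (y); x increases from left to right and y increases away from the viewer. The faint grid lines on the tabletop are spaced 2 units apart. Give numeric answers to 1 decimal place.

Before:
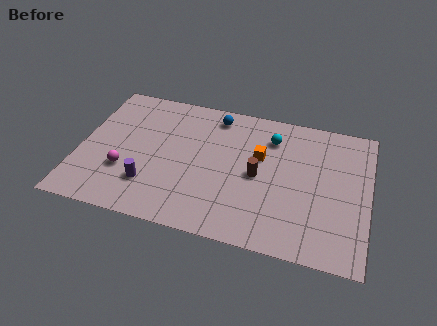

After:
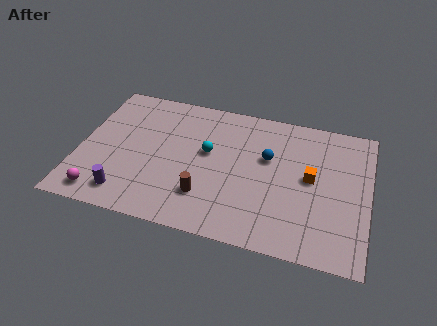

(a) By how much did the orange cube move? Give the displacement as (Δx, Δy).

(2.6, -0.8)

The orange cube started near (9.0, 5.7) and ended near (11.6, 4.9).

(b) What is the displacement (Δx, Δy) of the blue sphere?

(2.8, -2.2)

The blue sphere was at about (6.6, 7.9) and moved to about (9.4, 5.7).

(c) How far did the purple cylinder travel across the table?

1.4

The purple cylinder was near (3.7, 2.4) before and (2.6, 1.5) after, so it travelled √(1.1² + 0.9²) ≈ 1.4 units.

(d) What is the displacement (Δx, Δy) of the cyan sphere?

(-3.1, -1.8)

The cyan sphere started near (9.5, 7.1) and ended near (6.4, 5.3).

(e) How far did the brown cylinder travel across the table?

3.2

The brown cylinder moved from about (9.0, 4.4) to (6.5, 2.4), a distance of √(2.5² + 2.0²) ≈ 3.2.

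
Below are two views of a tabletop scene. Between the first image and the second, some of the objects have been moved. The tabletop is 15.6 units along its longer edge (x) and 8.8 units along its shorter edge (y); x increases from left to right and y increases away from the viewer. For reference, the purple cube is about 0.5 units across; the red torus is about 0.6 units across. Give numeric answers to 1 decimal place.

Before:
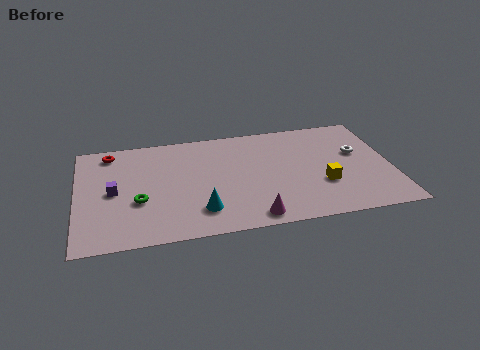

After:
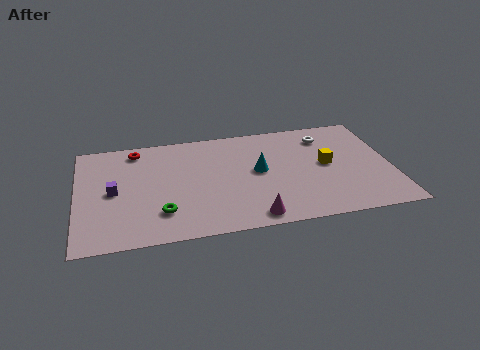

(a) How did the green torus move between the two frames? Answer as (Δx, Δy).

(1.1, -1.1)

The green torus started near (3.0, 3.3) and ended near (4.1, 2.2).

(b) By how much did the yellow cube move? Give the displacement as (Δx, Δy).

(0.3, 1.6)

From the two frames, the yellow cube sits at roughly (12.1, 3.0) before and (12.4, 4.6) after.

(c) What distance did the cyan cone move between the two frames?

4.0

From (6.0, 2.0) to (9.0, 4.7), the cyan cone covered √(3.0² + 2.7²) ≈ 4.0 units.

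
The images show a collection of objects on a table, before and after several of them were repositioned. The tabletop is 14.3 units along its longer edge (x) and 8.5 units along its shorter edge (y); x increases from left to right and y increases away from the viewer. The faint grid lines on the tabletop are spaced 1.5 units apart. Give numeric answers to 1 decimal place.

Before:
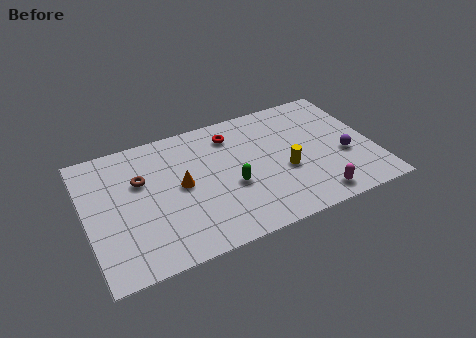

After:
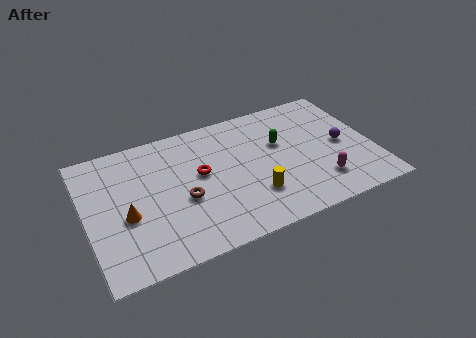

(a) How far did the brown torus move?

2.8

The brown torus moved from about (2.8, 5.5) to (4.7, 3.5), a distance of √(1.9² + 2.0²) ≈ 2.8.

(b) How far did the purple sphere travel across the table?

0.8

From (12.8, 3.3) to (12.8, 4.1), the purple sphere covered √(0.0² + 0.8²) ≈ 0.8 units.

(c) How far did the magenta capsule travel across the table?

1.0

From (11.0, 1.1) to (11.4, 2.0), the magenta capsule covered √(0.4² + 0.9²) ≈ 1.0 units.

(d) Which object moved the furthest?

the green capsule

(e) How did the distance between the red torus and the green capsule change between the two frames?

+0.7

Before: roughly 3.4 units apart; after: 4.1. That's 0.7 units further apart.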